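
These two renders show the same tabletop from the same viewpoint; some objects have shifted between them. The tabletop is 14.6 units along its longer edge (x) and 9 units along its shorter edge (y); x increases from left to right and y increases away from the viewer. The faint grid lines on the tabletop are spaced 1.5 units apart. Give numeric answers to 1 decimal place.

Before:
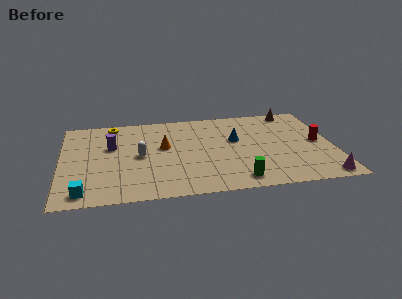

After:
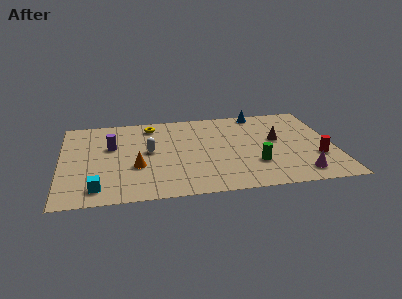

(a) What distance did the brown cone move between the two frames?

3.2

The brown cone was near (12.7, 8.1) before and (11.6, 5.1) after, so it travelled √(1.1² + 3.0²) ≈ 3.2 units.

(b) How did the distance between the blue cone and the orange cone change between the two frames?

+4.5

The distance was about 3.9 in the first image and 8.4 in the second, so they moved 4.5 units further apart.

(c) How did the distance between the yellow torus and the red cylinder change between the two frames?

-1.6

Before: roughly 11.5 units apart; after: 9.9. That's 1.6 units closer together.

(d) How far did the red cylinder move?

1.6

The red cylinder was near (13.8, 4.5) before and (13.6, 2.9) after, so it travelled √(0.2² + 1.6²) ≈ 1.6 units.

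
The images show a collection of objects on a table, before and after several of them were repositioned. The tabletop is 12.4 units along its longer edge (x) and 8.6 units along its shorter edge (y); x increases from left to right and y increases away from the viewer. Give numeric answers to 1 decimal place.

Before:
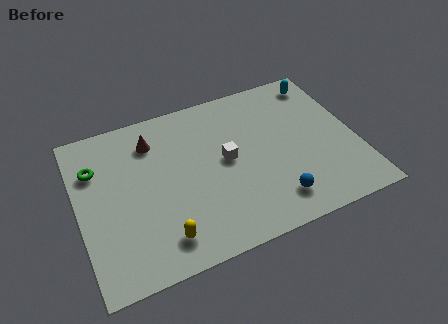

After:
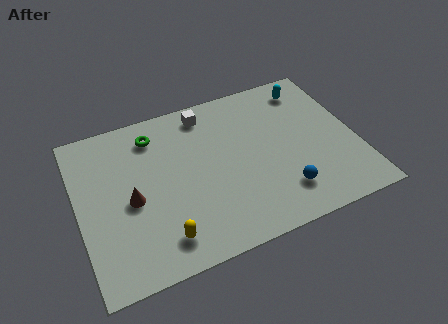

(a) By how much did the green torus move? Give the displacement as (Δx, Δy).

(2.7, 0.9)

From the two frames, the green torus sits at roughly (0.9, 6.1) before and (3.6, 7.0) after.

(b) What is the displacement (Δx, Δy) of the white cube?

(-0.6, 2.9)

The white cube started near (6.6, 4.5) and ended near (6.0, 7.4).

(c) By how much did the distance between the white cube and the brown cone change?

+1.3

The distance was about 3.8 in the first image and 5.1 in the second, so they moved 1.3 units further apart.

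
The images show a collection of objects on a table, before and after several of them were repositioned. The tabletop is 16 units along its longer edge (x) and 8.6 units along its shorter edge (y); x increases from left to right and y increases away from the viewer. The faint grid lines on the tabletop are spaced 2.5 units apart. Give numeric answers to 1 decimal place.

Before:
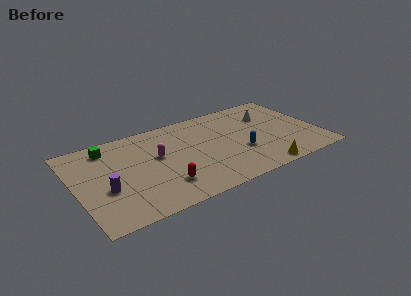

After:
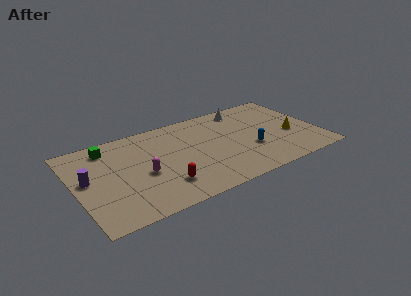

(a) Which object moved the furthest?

the yellow cone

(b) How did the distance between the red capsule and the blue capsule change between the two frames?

+0.7

Before: roughly 5.4 units apart; after: 6.1. That's 0.7 units further apart.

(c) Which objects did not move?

the red capsule and the green cube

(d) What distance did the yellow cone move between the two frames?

3.7

From (11.7, 0.8) to (14.2, 3.5), the yellow cone covered √(2.5² + 2.7²) ≈ 3.7 units.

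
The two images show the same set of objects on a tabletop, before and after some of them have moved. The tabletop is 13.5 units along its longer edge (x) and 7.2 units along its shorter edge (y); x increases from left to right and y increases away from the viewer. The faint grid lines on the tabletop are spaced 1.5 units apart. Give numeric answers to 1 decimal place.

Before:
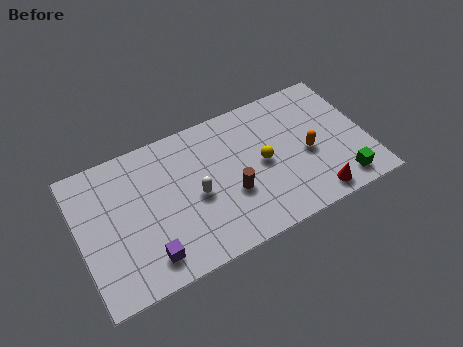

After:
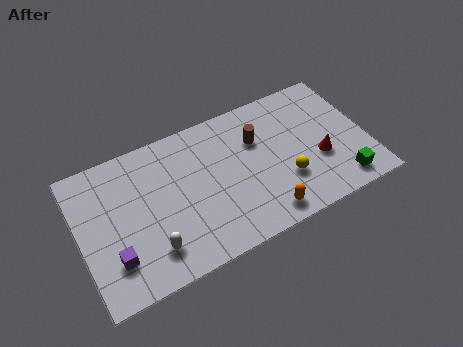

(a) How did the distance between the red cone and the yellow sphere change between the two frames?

-1.7

The distance was about 3.4 in the first image and 1.7 in the second, so they moved 1.7 units closer together.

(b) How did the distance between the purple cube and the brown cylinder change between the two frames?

+3.4

The distance was about 4.3 in the first image and 7.7 in the second, so they moved 3.4 units further apart.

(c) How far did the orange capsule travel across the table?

3.3

The orange capsule moved from about (10.7, 3.2) to (8.3, 1.0), a distance of √(2.4² + 2.2²) ≈ 3.3.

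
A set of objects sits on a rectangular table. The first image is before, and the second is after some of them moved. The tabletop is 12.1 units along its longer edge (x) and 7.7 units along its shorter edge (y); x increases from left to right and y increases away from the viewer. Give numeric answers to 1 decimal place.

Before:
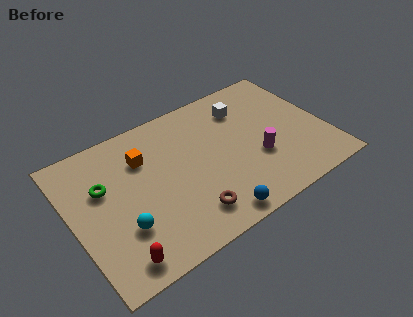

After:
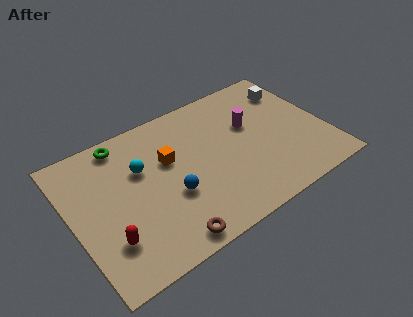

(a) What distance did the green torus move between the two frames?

2.2

The green torus moved from about (1.6, 4.9) to (2.8, 6.8), a distance of √(1.2² + 1.9²) ≈ 2.2.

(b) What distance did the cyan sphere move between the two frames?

2.9

From (2.1, 2.4) to (3.4, 5.0), the cyan sphere covered √(1.3² + 2.6²) ≈ 2.9 units.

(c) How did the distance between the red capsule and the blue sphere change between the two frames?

-1.3

The distance was about 4.5 in the first image and 3.2 in the second, so they moved 1.3 units closer together.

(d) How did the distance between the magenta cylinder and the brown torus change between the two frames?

+2.4

The distance was about 3.8 in the first image and 6.2 in the second, so they moved 2.4 units further apart.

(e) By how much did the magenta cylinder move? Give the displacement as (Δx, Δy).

(0.0, 2.0)

The magenta cylinder started near (8.7, 2.8) and ended near (8.7, 4.8).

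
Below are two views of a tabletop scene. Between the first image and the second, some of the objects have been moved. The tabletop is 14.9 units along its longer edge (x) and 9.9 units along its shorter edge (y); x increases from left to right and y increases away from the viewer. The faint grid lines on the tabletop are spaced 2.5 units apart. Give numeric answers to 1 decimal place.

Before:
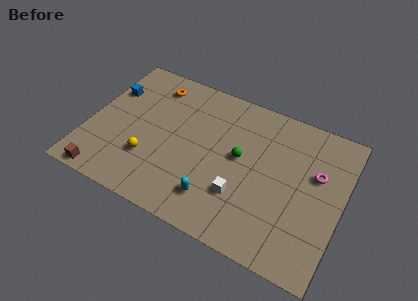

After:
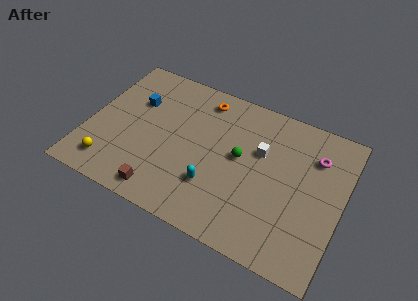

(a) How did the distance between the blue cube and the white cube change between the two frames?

-1.7

Before: roughly 9.2 units apart; after: 7.5. That's 1.7 units closer together.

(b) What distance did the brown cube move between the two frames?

3.4

From (1.5, 0.8) to (4.9, 1.2), the brown cube covered √(3.4² + 0.4²) ≈ 3.4 units.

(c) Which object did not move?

the green sphere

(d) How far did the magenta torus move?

1.1

The magenta torus moved from about (13.3, 6.2) to (13.1, 7.3), a distance of √(0.2² + 1.1²) ≈ 1.1.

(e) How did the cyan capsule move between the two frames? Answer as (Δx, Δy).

(-0.2, 0.8)

The cyan capsule started near (7.9, 2.1) and ended near (7.7, 2.9).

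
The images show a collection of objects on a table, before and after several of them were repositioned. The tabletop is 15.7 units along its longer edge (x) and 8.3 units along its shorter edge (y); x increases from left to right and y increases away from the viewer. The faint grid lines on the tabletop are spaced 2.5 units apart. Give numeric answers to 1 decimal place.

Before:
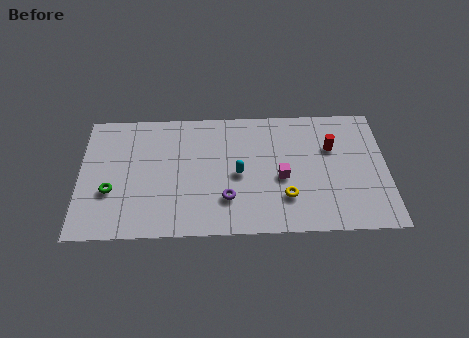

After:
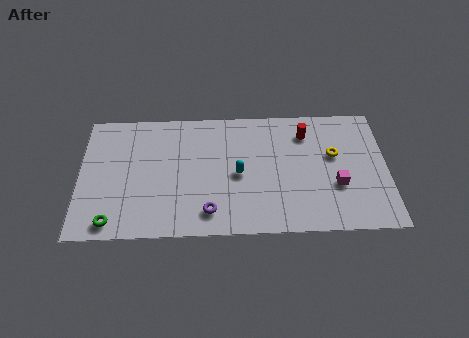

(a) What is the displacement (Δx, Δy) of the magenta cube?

(2.8, -0.6)

From the two frames, the magenta cube sits at roughly (10.3, 3.6) before and (13.1, 3.0) after.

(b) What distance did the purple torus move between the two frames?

1.2

The purple torus moved from about (7.5, 2.3) to (6.6, 1.5), a distance of √(0.9² + 0.8²) ≈ 1.2.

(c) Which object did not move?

the cyan capsule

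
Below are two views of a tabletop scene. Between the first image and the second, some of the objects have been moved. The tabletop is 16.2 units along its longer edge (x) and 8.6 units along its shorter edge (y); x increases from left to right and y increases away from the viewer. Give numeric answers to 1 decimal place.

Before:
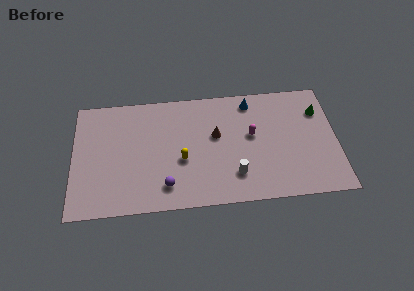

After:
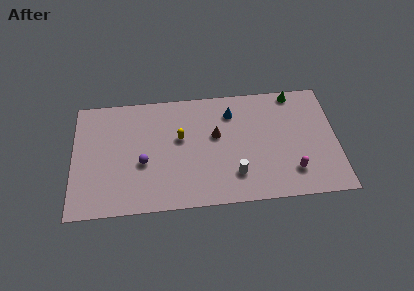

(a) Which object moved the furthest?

the magenta capsule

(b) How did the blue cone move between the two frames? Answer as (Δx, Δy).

(-1.2, -0.7)

From the two frames, the blue cone sits at roughly (11.0, 7.4) before and (9.8, 6.7) after.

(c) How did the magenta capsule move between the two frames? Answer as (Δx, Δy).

(2.4, -2.9)

From the two frames, the magenta capsule sits at roughly (11.0, 4.9) before and (13.4, 2.0) after.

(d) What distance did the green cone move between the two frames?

2.1

From (15.2, 6.3) to (13.7, 7.8), the green cone covered √(1.5² + 1.5²) ≈ 2.1 units.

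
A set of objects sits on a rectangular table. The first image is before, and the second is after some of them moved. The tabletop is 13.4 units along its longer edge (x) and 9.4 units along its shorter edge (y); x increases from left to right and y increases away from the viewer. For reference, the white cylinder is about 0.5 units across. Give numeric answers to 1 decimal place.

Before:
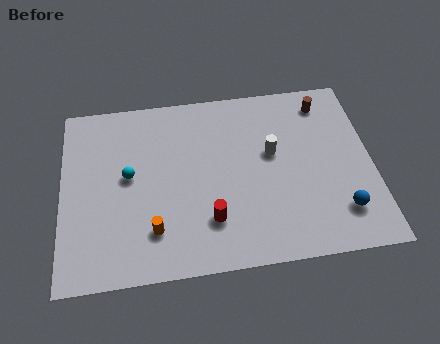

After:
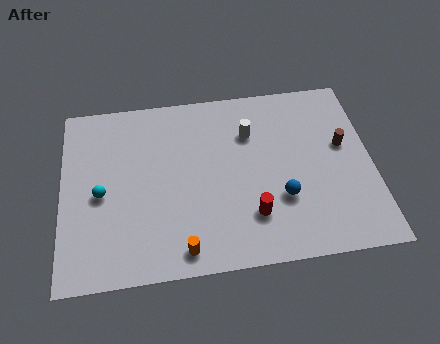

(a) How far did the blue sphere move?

2.7

From (11.9, 2.1) to (9.4, 3.1), the blue sphere covered √(2.5² + 1.0²) ≈ 2.7 units.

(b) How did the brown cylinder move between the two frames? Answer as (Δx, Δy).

(0.7, -2.4)

From the two frames, the brown cylinder sits at roughly (11.5, 7.9) before and (12.2, 5.5) after.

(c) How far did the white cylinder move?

1.5

From (9.1, 5.5) to (8.2, 6.7), the white cylinder covered √(0.9² + 1.2²) ≈ 1.5 units.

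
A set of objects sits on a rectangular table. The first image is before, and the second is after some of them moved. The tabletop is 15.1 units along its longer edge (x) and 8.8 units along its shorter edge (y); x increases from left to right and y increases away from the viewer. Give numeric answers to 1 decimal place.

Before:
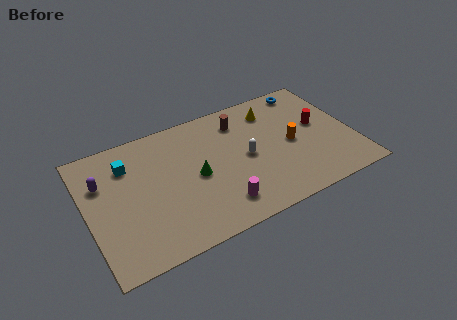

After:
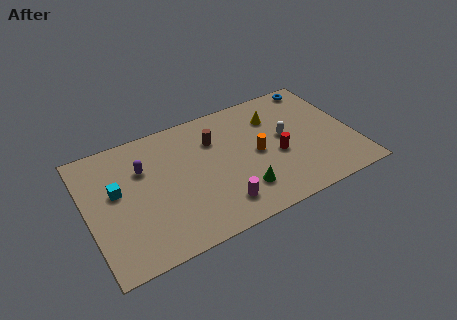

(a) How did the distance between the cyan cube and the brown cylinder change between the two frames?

-0.7

The distance was about 6.5 in the first image and 5.8 in the second, so they moved 0.7 units closer together.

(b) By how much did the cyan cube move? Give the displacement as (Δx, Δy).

(-0.8, -1.5)

From the two frames, the cyan cube sits at roughly (2.5, 6.6) before and (1.7, 5.1) after.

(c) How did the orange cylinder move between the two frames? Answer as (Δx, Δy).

(-2.0, 0.1)

The orange cylinder was at about (11.6, 4.2) and moved to about (9.6, 4.3).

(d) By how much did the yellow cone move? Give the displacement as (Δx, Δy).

(0.0, -0.5)

The yellow cone was at about (10.9, 7.0) and moved to about (10.9, 6.5).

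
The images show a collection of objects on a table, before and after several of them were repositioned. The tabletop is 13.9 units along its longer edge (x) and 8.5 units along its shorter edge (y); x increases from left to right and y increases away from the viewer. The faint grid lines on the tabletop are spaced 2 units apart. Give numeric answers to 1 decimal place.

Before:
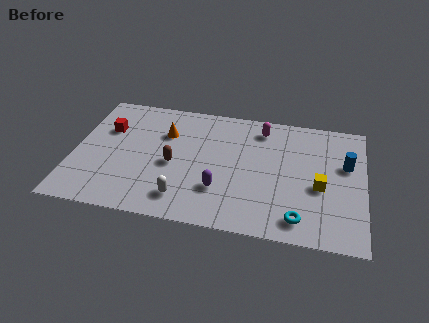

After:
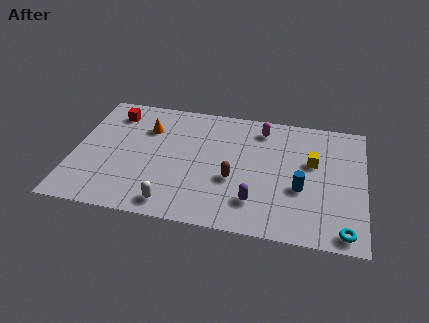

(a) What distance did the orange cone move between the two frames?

0.9

The orange cone moved from about (4.3, 5.9) to (3.4, 6.1), a distance of √(0.9² + 0.2²) ≈ 0.9.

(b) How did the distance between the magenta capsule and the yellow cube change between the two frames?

-1.4

They were about 4.5 units apart before and 3.1 after — 1.4 units closer together.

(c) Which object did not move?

the magenta capsule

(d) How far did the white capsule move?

0.7

From (5.4, 1.6) to (4.9, 1.1), the white capsule covered √(0.5² + 0.5²) ≈ 0.7 units.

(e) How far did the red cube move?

1.2

The red cube moved from about (1.5, 5.7) to (1.7, 6.9), a distance of √(0.2² + 1.2²) ≈ 1.2.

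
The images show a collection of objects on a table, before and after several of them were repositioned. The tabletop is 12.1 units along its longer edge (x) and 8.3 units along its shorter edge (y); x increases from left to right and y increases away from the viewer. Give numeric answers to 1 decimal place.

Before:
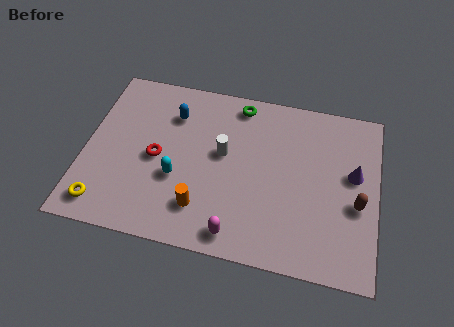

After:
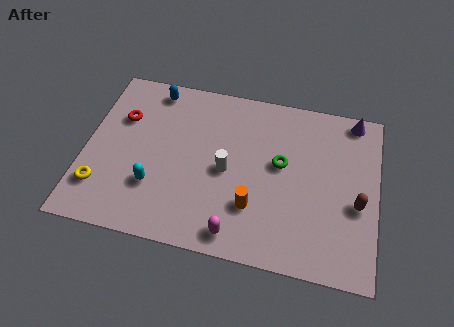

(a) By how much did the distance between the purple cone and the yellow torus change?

+0.9

Before: roughly 10.7 units apart; after: 11.6. That's 0.9 units further apart.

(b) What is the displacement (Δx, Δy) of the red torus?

(-1.6, 1.7)

The red torus was at about (3.0, 3.9) and moved to about (1.4, 5.6).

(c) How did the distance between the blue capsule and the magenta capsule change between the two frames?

+1.4

They were about 6.0 units apart before and 7.4 after — 1.4 units further apart.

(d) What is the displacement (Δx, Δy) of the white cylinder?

(0.2, -0.8)

The white cylinder started near (5.7, 4.7) and ended near (5.9, 3.9).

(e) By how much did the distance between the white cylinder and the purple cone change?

+0.8

Before: roughly 5.4 units apart; after: 6.2. That's 0.8 units further apart.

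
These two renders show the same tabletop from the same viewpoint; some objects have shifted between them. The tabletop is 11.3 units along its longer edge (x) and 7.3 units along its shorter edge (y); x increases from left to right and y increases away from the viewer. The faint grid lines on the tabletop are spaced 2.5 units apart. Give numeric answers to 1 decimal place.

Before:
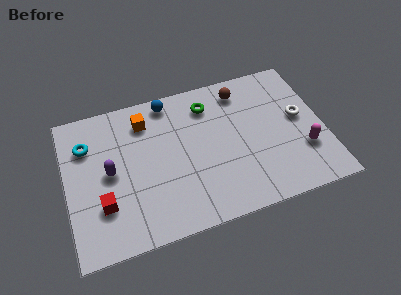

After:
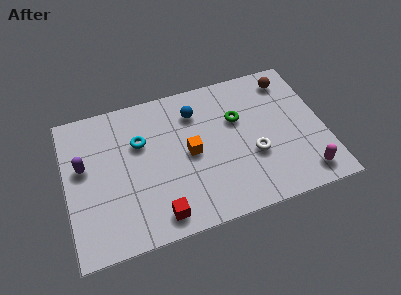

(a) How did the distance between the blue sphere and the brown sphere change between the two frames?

+1.0

The distance was about 3.2 in the first image and 4.2 in the second, so they moved 1.0 units further apart.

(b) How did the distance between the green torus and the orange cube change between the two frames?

-0.3

The distance was about 2.8 in the first image and 2.5 in the second, so they moved 0.3 units closer together.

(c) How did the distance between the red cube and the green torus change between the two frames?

-0.8

The distance was about 6.1 in the first image and 5.3 in the second, so they moved 0.8 units closer together.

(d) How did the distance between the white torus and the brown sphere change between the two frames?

+0.7

Before: roughly 3.2 units apart; after: 3.9. That's 0.7 units further apart.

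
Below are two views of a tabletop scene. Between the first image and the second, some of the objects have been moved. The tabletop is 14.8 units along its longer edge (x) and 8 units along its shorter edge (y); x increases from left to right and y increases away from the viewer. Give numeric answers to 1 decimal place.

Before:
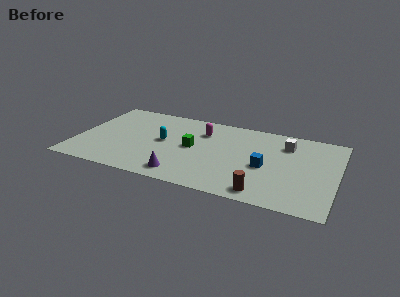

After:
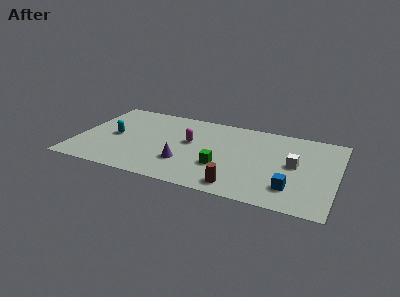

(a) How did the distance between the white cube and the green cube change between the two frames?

-1.3

They were about 5.6 units apart before and 4.3 after — 1.3 units closer together.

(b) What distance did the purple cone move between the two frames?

1.2

The purple cone was near (6.3, 1.2) before and (6.3, 2.4) after, so it travelled √(0.0² + 1.2²) ≈ 1.2 units.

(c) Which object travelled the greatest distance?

the cyan capsule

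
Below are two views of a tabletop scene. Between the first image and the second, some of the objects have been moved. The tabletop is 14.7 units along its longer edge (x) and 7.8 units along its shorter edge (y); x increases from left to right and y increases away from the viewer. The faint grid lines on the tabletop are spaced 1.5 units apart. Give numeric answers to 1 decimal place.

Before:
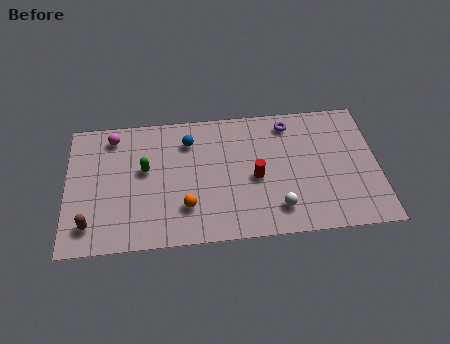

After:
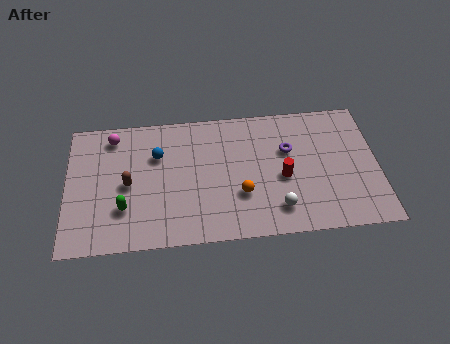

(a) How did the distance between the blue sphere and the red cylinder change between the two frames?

+2.2

Before: roughly 4.0 units apart; after: 6.2. That's 2.2 units further apart.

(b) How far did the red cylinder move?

1.3

From (8.9, 3.5) to (10.2, 3.4), the red cylinder covered √(1.3² + 0.1²) ≈ 1.3 units.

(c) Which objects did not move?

the magenta sphere and the white sphere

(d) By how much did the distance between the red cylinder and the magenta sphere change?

+1.2

Before: roughly 7.4 units apart; after: 8.6. That's 1.2 units further apart.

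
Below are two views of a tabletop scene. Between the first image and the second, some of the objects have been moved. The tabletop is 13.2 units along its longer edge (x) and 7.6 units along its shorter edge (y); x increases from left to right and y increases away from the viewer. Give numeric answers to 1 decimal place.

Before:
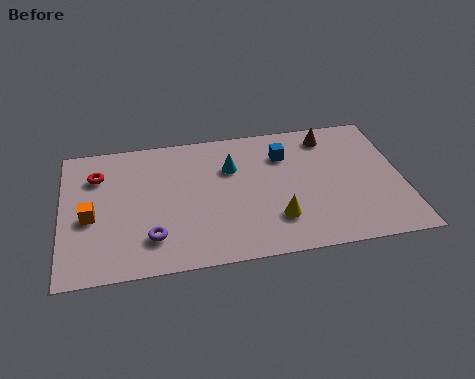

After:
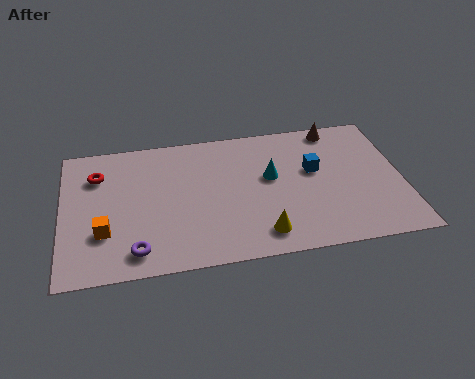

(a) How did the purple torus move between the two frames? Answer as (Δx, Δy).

(-0.6, -0.6)

From the two frames, the purple torus sits at roughly (3.4, 1.8) before and (2.8, 1.2) after.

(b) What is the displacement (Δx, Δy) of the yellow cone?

(-0.6, -0.7)

From the two frames, the yellow cone sits at roughly (8.2, 2.0) before and (7.6, 1.3) after.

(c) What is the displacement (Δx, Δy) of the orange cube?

(0.5, -0.9)

The orange cube was at about (1.1, 3.3) and moved to about (1.6, 2.4).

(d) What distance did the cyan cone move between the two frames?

1.7

From (6.6, 5.2) to (8.1, 4.4), the cyan cone covered √(1.5² + 0.8²) ≈ 1.7 units.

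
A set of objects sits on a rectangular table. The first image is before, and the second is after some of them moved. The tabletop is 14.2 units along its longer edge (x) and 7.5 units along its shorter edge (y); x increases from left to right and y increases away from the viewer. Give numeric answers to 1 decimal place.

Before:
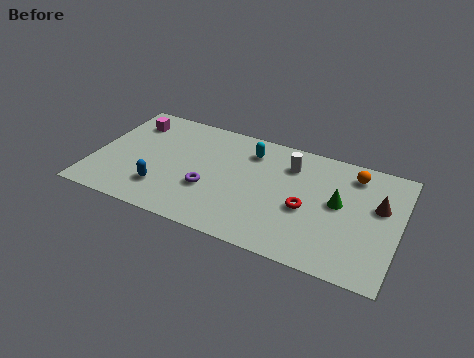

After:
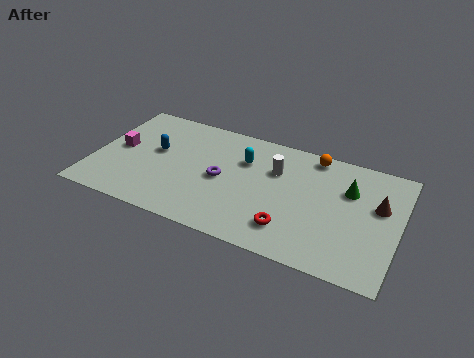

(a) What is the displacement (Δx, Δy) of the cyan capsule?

(-0.2, -0.7)

The cyan capsule started near (7.1, 5.9) and ended near (6.9, 5.2).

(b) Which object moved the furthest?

the blue capsule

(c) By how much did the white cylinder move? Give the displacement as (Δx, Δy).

(-0.6, -0.6)

The white cylinder was at about (9.0, 5.7) and moved to about (8.4, 5.1).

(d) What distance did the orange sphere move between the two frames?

2.0

The orange sphere moved from about (11.9, 6.2) to (10.0, 6.7), a distance of √(1.9² + 0.5²) ≈ 2.0.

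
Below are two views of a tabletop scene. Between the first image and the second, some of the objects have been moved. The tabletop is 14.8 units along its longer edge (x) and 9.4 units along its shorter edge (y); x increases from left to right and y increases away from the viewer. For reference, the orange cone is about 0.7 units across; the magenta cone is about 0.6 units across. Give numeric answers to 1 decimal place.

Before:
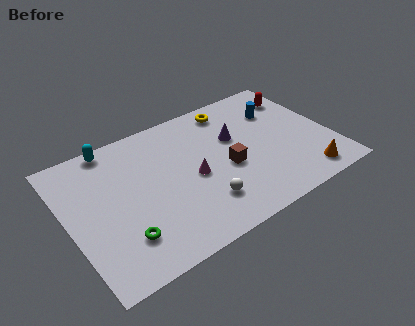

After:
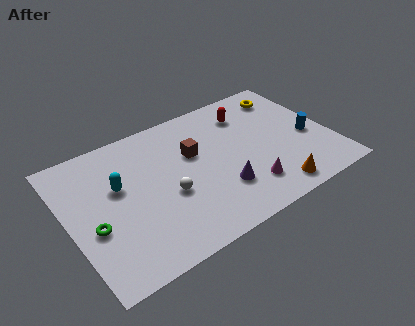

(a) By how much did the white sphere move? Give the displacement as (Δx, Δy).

(-1.7, 1.5)

The white sphere was at about (7.1, 2.3) and moved to about (5.4, 3.8).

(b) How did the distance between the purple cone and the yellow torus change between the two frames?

+4.7

Before: roughly 2.2 units apart; after: 6.9. That's 4.7 units further apart.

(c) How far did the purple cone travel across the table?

3.5

From (9.6, 5.9) to (8.2, 2.7), the purple cone covered √(1.4² + 3.2²) ≈ 3.5 units.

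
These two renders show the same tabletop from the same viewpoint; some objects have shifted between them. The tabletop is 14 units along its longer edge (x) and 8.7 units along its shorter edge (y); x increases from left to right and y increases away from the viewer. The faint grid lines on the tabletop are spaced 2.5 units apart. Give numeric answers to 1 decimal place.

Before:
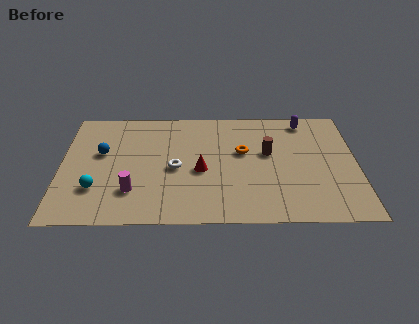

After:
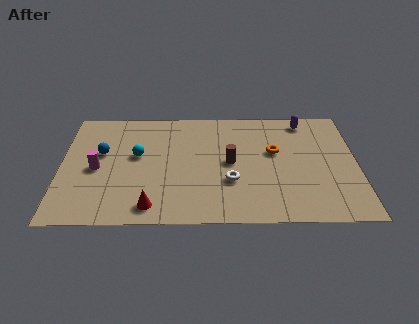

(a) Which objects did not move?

the blue sphere and the purple capsule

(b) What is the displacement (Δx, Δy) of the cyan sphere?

(1.9, 2.5)

The cyan sphere was at about (1.7, 2.5) and moved to about (3.6, 5.0).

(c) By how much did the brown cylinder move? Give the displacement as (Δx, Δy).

(-1.8, -0.7)

The brown cylinder started near (9.8, 5.1) and ended near (8.0, 4.4).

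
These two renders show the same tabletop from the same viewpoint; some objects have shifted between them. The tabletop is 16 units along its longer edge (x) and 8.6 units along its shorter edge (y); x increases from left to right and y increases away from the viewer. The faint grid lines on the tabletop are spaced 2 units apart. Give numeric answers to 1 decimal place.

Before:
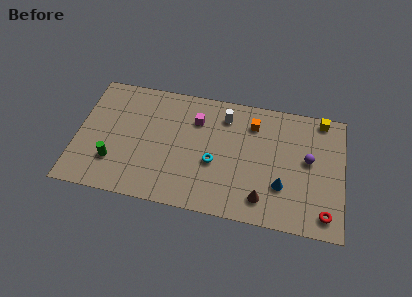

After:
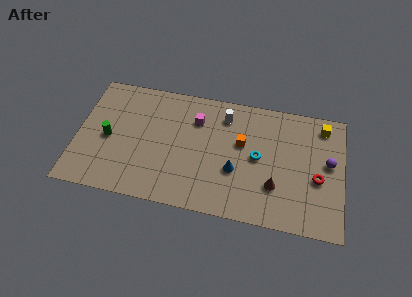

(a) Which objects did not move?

the white cylinder and the magenta cube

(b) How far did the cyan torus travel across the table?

2.8

The cyan torus moved from about (8.3, 3.5) to (10.9, 4.4), a distance of √(2.6² + 0.9²) ≈ 2.8.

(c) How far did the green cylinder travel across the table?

1.6

From (2.3, 2.4) to (1.9, 4.0), the green cylinder covered √(0.4² + 1.6²) ≈ 1.6 units.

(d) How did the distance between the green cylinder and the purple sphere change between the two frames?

+1.4

The distance was about 11.8 in the first image and 13.2 in the second, so they moved 1.4 units further apart.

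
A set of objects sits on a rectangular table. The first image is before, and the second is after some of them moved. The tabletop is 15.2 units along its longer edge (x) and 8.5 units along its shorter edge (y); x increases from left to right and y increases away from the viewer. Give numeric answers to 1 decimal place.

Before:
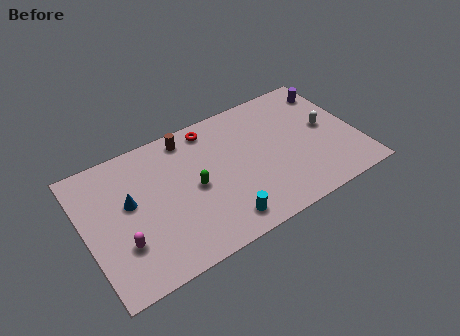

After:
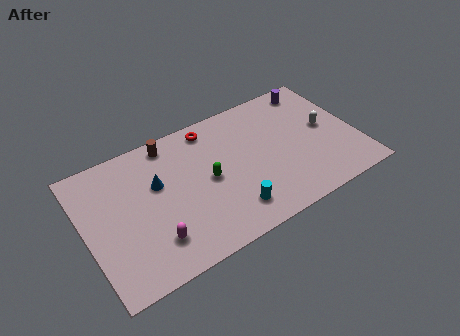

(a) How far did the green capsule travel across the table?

0.8

From (6.0, 4.1) to (6.8, 4.2), the green capsule covered √(0.8² + 0.1²) ≈ 0.8 units.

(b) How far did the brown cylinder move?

1.0

From (6.1, 7.4) to (5.1, 7.5), the brown cylinder covered √(1.0² + 0.1²) ≈ 1.0 units.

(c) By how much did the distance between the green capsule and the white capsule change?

-0.8

The distance was about 7.6 in the first image and 6.8 in the second, so they moved 0.8 units closer together.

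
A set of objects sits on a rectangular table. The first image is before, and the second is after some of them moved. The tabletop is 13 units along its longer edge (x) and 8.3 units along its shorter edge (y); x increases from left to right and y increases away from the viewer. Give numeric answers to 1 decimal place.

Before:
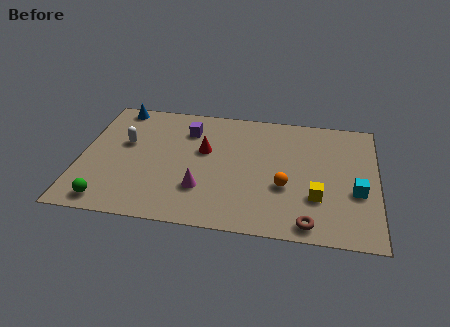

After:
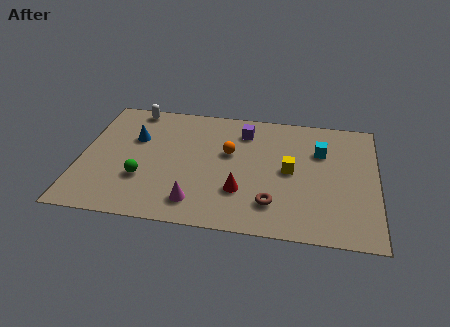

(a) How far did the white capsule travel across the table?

2.5

The white capsule moved from about (1.9, 5.0) to (2.1, 7.5), a distance of √(0.2² + 2.5²) ≈ 2.5.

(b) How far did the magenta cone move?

0.9

The magenta cone was near (5.4, 2.4) before and (5.2, 1.5) after, so it travelled √(0.2² + 0.9²) ≈ 0.9 units.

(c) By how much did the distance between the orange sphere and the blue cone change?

-4.6

They were about 8.8 units apart before and 4.2 after — 4.6 units closer together.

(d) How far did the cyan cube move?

3.0

The cyan cube was near (12.1, 3.2) before and (10.5, 5.7) after, so it travelled √(1.6² + 2.5²) ≈ 3.0 units.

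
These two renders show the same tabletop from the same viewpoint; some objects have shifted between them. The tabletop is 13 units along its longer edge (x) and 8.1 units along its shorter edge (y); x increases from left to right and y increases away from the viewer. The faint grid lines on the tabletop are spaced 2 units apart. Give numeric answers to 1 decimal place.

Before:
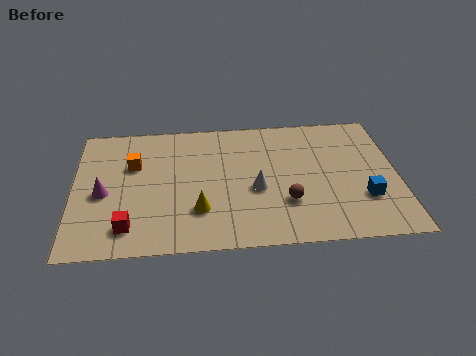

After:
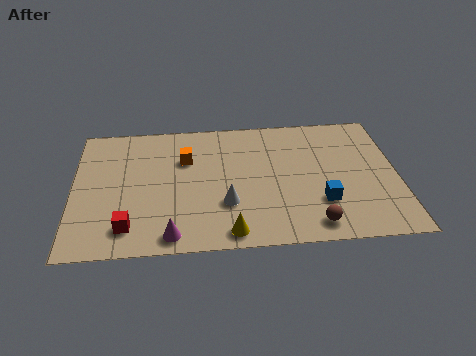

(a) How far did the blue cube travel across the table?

1.7

From (11.6, 2.5) to (9.9, 2.4), the blue cube covered √(1.7² + 0.1²) ≈ 1.7 units.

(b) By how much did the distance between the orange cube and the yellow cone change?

+0.9

Before: roughly 4.0 units apart; after: 4.9. That's 0.9 units further apart.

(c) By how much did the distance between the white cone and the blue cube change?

-0.6

The distance was about 4.4 in the first image and 3.8 in the second, so they moved 0.6 units closer together.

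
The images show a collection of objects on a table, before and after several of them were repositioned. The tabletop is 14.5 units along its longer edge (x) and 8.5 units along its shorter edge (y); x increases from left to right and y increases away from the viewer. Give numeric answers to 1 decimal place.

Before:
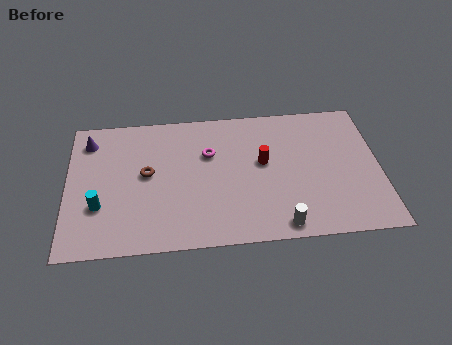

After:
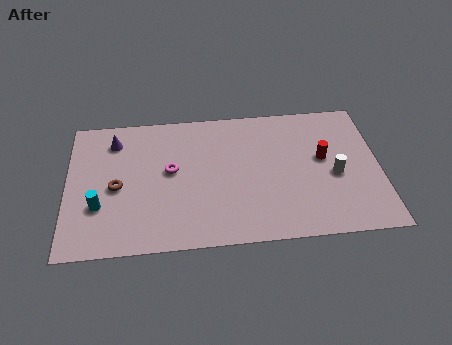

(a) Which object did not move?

the cyan cylinder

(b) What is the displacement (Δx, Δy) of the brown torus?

(-1.4, -0.7)

The brown torus was at about (3.7, 4.6) and moved to about (2.3, 3.9).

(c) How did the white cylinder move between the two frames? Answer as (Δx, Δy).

(2.6, 2.8)

From the two frames, the white cylinder sits at roughly (9.8, 0.9) before and (12.4, 3.7) after.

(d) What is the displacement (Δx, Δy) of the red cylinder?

(2.8, 0.0)

From the two frames, the red cylinder sits at roughly (9.1, 4.8) before and (11.9, 4.8) after.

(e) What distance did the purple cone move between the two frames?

1.2

The purple cone moved from about (1.0, 6.9) to (2.2, 6.8), a distance of √(1.2² + 0.1²) ≈ 1.2.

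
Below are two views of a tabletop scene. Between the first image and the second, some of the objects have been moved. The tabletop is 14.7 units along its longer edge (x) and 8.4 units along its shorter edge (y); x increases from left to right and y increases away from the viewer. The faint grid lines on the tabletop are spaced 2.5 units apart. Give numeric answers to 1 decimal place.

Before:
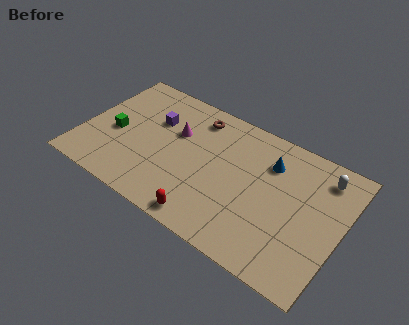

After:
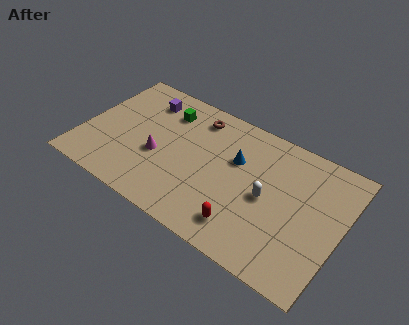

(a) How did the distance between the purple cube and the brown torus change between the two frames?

+0.4

They were about 2.6 units apart before and 3.0 after — 0.4 units further apart.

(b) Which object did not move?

the brown torus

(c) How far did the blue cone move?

2.0

The blue cone moved from about (10.4, 6.2) to (8.6, 5.4), a distance of √(1.8² + 0.8²) ≈ 2.0.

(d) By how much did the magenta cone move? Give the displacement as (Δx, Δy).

(-0.7, -2.0)

The magenta cone started near (5.1, 5.4) and ended near (4.4, 3.4).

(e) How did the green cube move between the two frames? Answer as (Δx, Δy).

(2.5, 2.8)

The green cube was at about (1.8, 3.7) and moved to about (4.3, 6.5).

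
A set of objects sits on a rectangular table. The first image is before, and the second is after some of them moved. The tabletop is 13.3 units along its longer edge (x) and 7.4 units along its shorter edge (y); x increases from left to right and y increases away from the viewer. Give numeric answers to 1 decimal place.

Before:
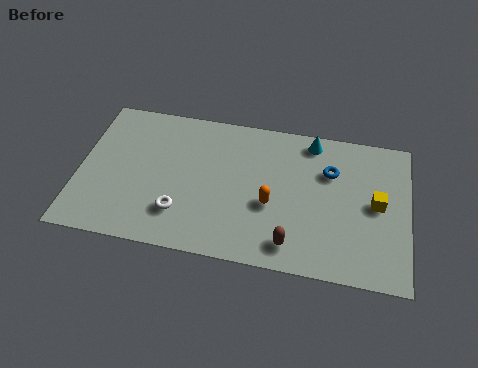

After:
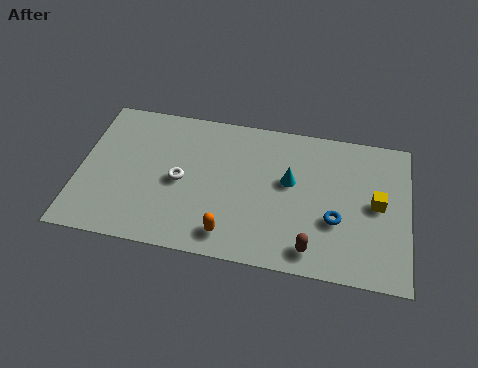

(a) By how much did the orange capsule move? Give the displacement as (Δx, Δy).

(-1.6, -1.8)

The orange capsule started near (7.8, 3.0) and ended near (6.2, 1.2).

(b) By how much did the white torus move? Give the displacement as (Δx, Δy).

(-0.1, 1.6)

From the two frames, the white torus sits at roughly (4.2, 1.9) before and (4.1, 3.5) after.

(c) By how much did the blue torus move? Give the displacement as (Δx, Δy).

(0.3, -2.4)

From the two frames, the blue torus sits at roughly (10.1, 5.1) before and (10.4, 2.7) after.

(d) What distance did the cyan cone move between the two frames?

2.3

The cyan cone was near (9.3, 6.5) before and (8.5, 4.3) after, so it travelled √(0.8² + 2.2²) ≈ 2.3 units.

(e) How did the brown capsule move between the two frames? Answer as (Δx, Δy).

(0.8, -0.1)

The brown capsule started near (8.7, 1.2) and ended near (9.5, 1.1).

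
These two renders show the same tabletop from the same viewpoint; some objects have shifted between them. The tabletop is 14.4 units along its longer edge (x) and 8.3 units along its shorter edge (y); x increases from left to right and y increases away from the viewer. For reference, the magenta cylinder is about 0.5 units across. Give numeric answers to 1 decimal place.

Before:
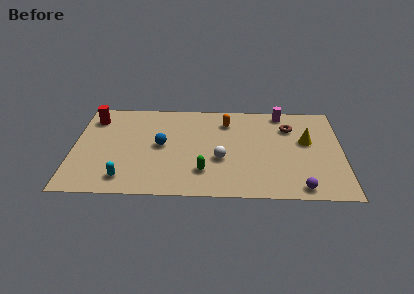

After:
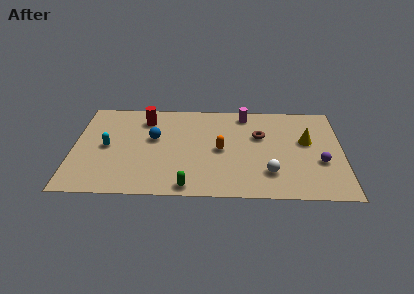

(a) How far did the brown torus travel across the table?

1.8

The brown torus was near (11.6, 6.1) before and (10.0, 5.3) after, so it travelled √(1.6² + 0.8²) ≈ 1.8 units.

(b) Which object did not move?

the yellow cone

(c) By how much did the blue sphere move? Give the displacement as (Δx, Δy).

(-0.4, 0.6)

The blue sphere started near (4.7, 4.3) and ended near (4.3, 4.9).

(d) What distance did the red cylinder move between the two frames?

2.8

From (1.0, 6.6) to (3.8, 6.6), the red cylinder covered √(2.8² + 0.0²) ≈ 2.8 units.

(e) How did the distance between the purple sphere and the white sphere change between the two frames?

-1.9

They were about 4.8 units apart before and 2.9 after — 1.9 units closer together.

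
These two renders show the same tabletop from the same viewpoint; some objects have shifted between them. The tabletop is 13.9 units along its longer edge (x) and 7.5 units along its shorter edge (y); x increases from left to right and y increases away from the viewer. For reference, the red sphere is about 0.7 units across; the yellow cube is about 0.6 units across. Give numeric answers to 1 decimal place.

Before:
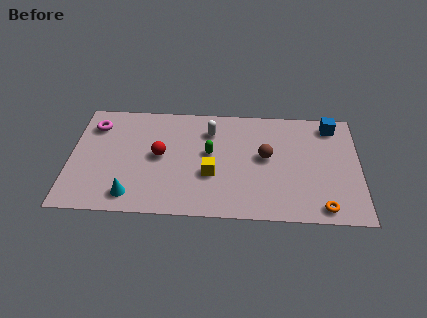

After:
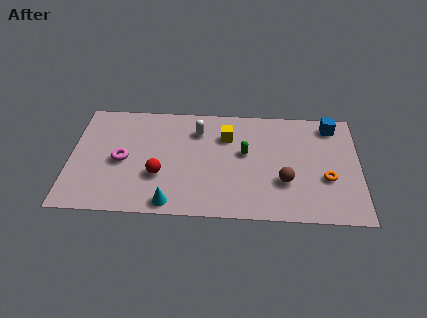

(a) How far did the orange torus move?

1.9

The orange torus was near (12.1, 0.9) before and (12.3, 2.8) after, so it travelled √(0.2² + 1.9²) ≈ 1.9 units.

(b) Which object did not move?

the blue cube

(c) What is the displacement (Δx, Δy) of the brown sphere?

(0.9, -1.6)

From the two frames, the brown sphere sits at roughly (9.4, 4.1) before and (10.3, 2.5) after.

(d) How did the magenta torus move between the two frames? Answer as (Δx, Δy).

(1.4, -2.3)

The magenta torus started near (1.1, 5.8) and ended near (2.5, 3.5).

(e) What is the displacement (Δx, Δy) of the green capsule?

(1.7, 0.1)

From the two frames, the green capsule sits at roughly (6.7, 4.2) before and (8.4, 4.3) after.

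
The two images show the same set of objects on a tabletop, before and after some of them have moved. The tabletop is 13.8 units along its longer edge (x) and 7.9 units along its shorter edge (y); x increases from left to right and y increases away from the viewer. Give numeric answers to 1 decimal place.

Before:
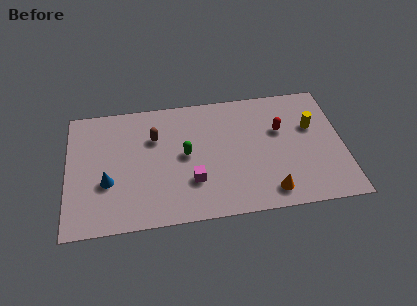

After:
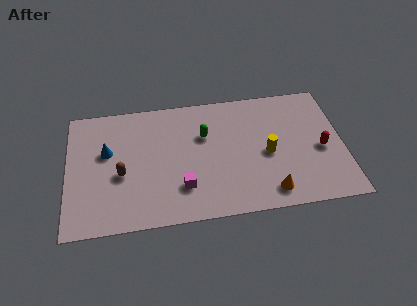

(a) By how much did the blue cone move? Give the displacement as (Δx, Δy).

(0.0, 1.9)

The blue cone started near (2.0, 2.9) and ended near (2.0, 4.8).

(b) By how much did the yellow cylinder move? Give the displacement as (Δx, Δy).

(-2.3, -1.4)

The yellow cylinder started near (12.3, 5.0) and ended near (10.0, 3.6).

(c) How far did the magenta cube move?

0.6

From (6.2, 2.4) to (5.7, 2.1), the magenta cube covered √(0.5² + 0.3²) ≈ 0.6 units.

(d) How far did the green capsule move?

1.5

The green capsule was near (5.9, 4.1) before and (6.9, 5.2) after, so it travelled √(1.0² + 1.1²) ≈ 1.5 units.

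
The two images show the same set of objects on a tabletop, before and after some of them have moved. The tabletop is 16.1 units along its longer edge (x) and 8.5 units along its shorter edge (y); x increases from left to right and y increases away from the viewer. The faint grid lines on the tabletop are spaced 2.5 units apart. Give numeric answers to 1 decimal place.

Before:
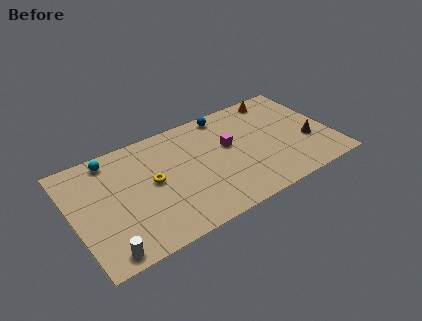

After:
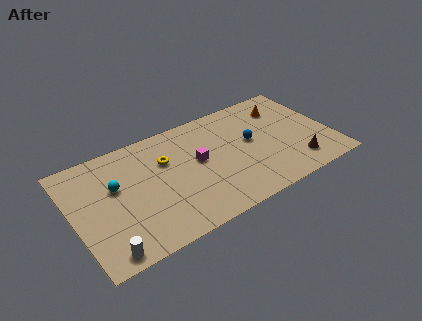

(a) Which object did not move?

the white cylinder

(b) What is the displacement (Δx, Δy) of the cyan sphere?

(0.0, -2.2)

From the two frames, the cyan sphere sits at roughly (2.7, 7.4) before and (2.7, 5.2) after.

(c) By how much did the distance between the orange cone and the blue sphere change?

-0.4

Before: roughly 3.4 units apart; after: 3.0. That's 0.4 units closer together.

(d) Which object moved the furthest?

the blue sphere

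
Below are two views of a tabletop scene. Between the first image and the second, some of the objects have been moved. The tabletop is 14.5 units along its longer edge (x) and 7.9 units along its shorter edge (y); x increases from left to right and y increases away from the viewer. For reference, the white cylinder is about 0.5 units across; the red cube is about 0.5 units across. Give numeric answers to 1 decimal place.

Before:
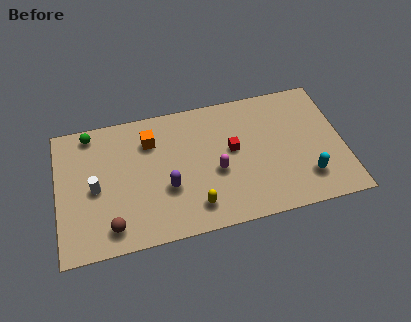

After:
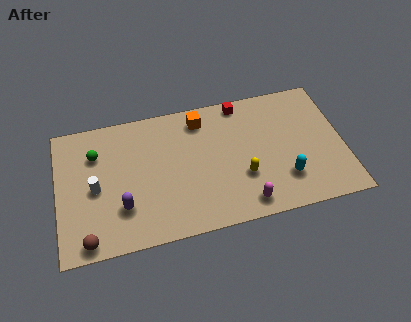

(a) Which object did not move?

the white cylinder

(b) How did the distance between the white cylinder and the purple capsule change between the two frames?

-1.8

Before: roughly 3.7 units apart; after: 1.9. That's 1.8 units closer together.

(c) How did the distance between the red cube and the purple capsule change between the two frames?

+4.2

The distance was about 3.7 in the first image and 7.9 in the second, so they moved 4.2 units further apart.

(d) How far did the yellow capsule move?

2.8

The yellow capsule was near (6.8, 1.5) before and (9.3, 2.7) after, so it travelled √(2.5² + 1.2²) ≈ 2.8 units.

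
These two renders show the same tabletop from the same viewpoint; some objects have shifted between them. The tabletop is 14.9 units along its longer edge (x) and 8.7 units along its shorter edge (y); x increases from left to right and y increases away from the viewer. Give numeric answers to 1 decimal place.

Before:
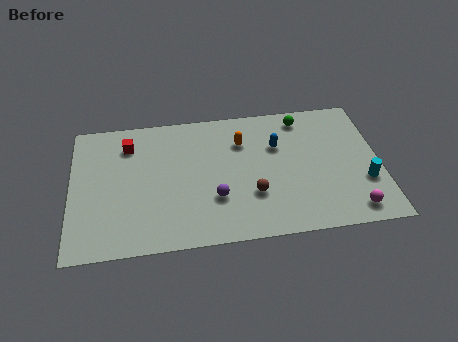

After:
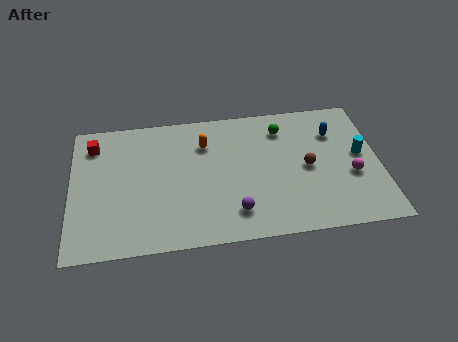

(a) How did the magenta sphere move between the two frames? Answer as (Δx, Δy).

(0.1, 2.2)

The magenta sphere started near (13.4, 1.2) and ended near (13.5, 3.4).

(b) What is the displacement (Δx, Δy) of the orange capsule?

(-1.8, 0.1)

The orange capsule was at about (8.3, 6.3) and moved to about (6.5, 6.4).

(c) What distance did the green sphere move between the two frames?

1.2

The green sphere moved from about (11.3, 7.5) to (10.3, 6.9), a distance of √(1.0² + 0.6²) ≈ 1.2.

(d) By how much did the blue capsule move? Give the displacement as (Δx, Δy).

(2.8, 0.5)

From the two frames, the blue capsule sits at roughly (10.0, 5.8) before and (12.8, 6.3) after.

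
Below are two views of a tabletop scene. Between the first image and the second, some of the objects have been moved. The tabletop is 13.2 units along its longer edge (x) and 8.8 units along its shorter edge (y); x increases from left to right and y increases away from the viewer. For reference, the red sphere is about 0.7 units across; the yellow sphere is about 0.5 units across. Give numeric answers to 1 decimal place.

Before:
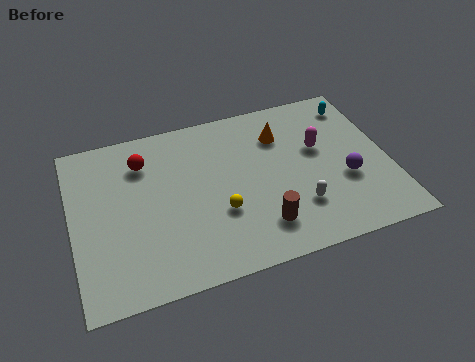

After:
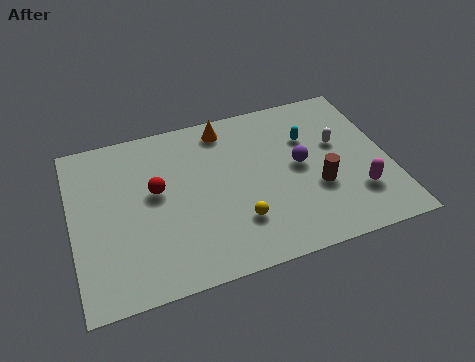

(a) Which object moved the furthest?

the white capsule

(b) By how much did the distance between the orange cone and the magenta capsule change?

+5.4

Before: roughly 1.9 units apart; after: 7.3. That's 5.4 units further apart.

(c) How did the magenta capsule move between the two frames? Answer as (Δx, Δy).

(1.3, -2.9)

The magenta capsule started near (10.4, 5.3) and ended near (11.7, 2.4).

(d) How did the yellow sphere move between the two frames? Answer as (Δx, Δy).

(0.7, -0.7)

The yellow sphere was at about (6.0, 3.1) and moved to about (6.7, 2.4).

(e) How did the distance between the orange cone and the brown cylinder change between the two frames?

+0.8

The distance was about 4.8 in the first image and 5.6 in the second, so they moved 0.8 units further apart.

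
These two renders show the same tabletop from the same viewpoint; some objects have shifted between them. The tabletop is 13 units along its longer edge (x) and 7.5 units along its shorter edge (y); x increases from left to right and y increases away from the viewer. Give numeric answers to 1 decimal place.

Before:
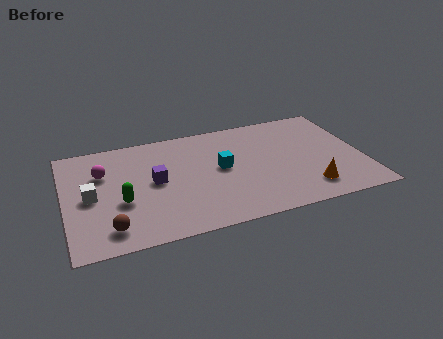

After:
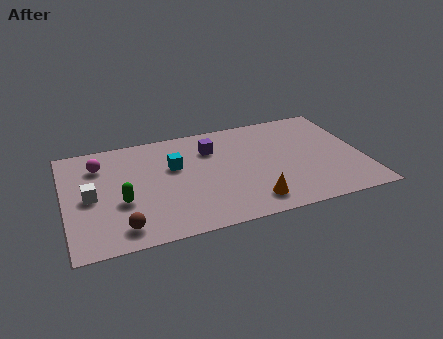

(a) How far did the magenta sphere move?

0.6

From (1.7, 5.1) to (1.6, 5.7), the magenta sphere covered √(0.1² + 0.6²) ≈ 0.6 units.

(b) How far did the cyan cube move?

2.1

The cyan cube moved from about (6.8, 4.0) to (4.8, 4.7), a distance of √(2.0² + 0.7²) ≈ 2.1.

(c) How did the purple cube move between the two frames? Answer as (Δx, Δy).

(2.6, 1.6)

The purple cube was at about (3.9, 3.9) and moved to about (6.5, 5.5).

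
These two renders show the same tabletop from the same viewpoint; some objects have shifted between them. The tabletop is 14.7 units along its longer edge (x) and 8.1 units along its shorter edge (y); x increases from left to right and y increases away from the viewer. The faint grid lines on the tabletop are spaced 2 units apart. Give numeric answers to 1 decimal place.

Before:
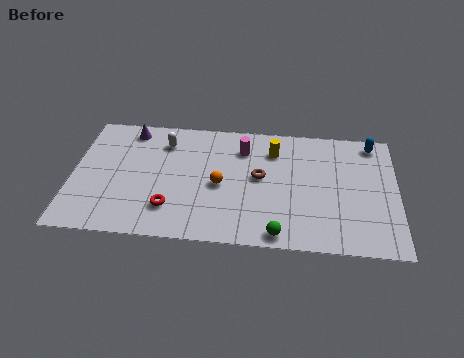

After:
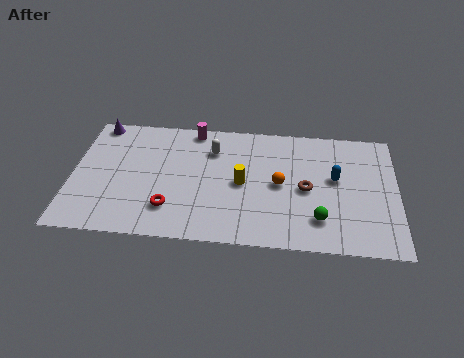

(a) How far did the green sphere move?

2.1

The green sphere was near (9.4, 0.8) before and (11.2, 1.9) after, so it travelled √(1.8² + 1.1²) ≈ 2.1 units.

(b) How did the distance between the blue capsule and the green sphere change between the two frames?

-4.8

They were about 7.6 units apart before and 2.8 after — 4.8 units closer together.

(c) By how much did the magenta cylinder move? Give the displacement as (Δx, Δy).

(-2.3, 1.1)

The magenta cylinder started near (7.7, 6.2) and ended near (5.4, 7.3).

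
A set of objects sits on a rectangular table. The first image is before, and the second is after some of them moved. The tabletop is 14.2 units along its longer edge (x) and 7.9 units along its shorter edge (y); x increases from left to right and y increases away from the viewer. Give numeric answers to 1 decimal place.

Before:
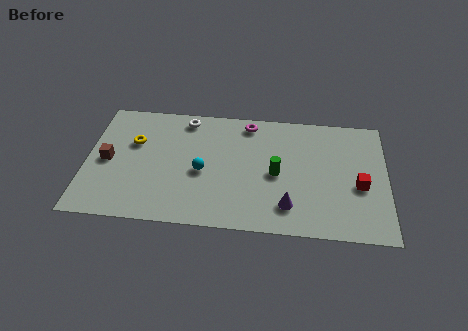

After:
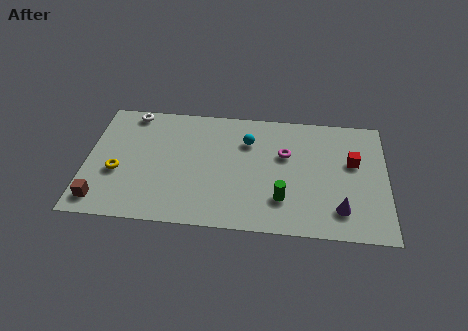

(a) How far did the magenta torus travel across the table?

2.6

The magenta torus was near (7.6, 6.9) before and (9.4, 5.0) after, so it travelled √(1.8² + 1.9²) ≈ 2.6 units.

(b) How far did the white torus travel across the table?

2.6

The white torus was near (4.6, 6.9) before and (2.0, 7.1) after, so it travelled √(2.6² + 0.2²) ≈ 2.6 units.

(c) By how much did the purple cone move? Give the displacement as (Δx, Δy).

(2.4, 0.0)

From the two frames, the purple cone sits at roughly (9.6, 1.7) before and (12.0, 1.7) after.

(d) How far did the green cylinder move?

1.6

The green cylinder was near (9.0, 3.7) before and (9.3, 2.1) after, so it travelled √(0.3² + 1.6²) ≈ 1.6 units.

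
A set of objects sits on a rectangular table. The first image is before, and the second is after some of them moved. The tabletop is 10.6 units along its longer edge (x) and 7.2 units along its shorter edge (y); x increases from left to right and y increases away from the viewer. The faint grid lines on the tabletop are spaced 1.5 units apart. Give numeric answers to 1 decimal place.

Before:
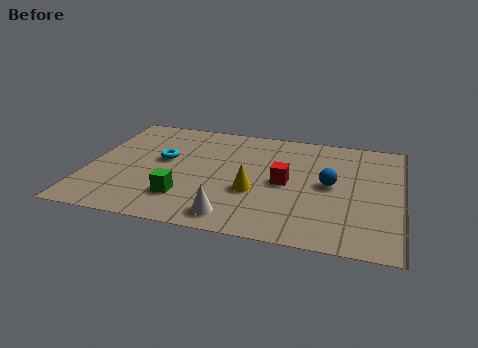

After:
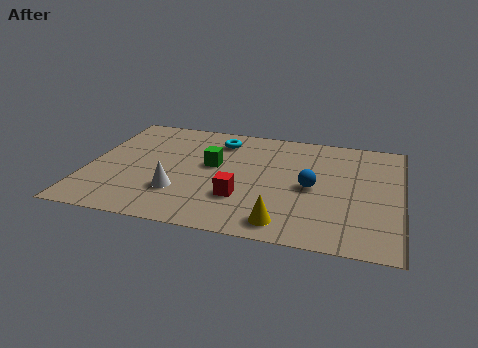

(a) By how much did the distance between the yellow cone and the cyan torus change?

+1.9

The distance was about 3.5 in the first image and 5.4 in the second, so they moved 1.9 units further apart.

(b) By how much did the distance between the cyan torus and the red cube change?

-0.5

The distance was about 4.2 in the first image and 3.7 in the second, so they moved 0.5 units closer together.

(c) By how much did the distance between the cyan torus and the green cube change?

-0.8

Before: roughly 2.5 units apart; after: 1.7. That's 0.8 units closer together.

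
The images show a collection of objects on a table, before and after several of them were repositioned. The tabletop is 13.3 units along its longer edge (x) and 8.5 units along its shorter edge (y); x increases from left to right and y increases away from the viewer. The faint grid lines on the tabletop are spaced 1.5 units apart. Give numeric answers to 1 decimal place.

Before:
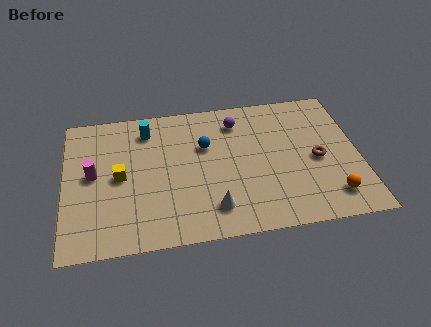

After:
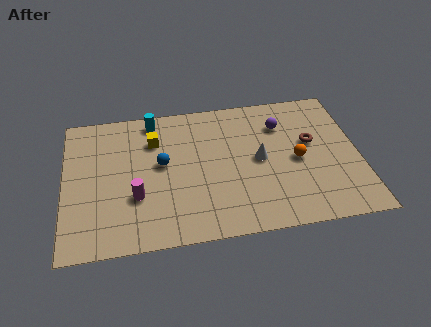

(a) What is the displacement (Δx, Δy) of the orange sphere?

(-1.4, 2.4)

The orange sphere started near (11.9, 1.6) and ended near (10.5, 4.0).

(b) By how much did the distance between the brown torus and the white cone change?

-2.8

Before: roughly 5.3 units apart; after: 2.5. That's 2.8 units closer together.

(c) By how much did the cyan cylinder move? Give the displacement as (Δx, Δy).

(0.3, 0.6)

The cyan cylinder started near (3.8, 6.9) and ended near (4.1, 7.5).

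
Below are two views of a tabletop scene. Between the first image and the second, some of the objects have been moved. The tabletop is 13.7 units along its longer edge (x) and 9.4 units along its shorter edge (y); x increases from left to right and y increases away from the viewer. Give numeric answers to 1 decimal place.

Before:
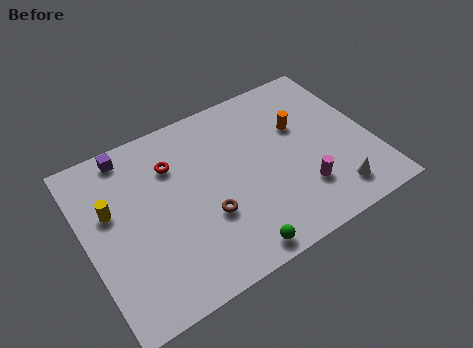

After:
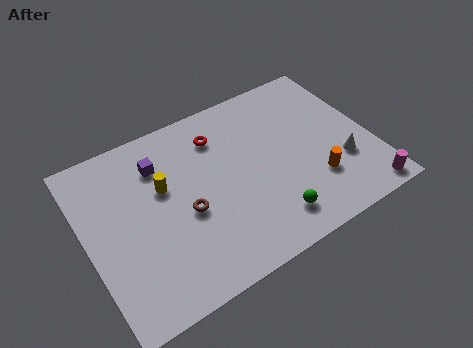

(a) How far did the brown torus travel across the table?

1.1

The brown torus was near (5.5, 3.3) before and (4.6, 4.0) after, so it travelled √(0.9² + 0.7²) ≈ 1.1 units.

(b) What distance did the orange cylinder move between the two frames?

3.3

The orange cylinder was near (10.5, 6.0) before and (10.7, 2.7) after, so it travelled √(0.2² + 3.3²) ≈ 3.3 units.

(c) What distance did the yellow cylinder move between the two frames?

2.5

The yellow cylinder moved from about (1.3, 5.8) to (3.8, 5.8), a distance of √(2.5² + 0.0²) ≈ 2.5.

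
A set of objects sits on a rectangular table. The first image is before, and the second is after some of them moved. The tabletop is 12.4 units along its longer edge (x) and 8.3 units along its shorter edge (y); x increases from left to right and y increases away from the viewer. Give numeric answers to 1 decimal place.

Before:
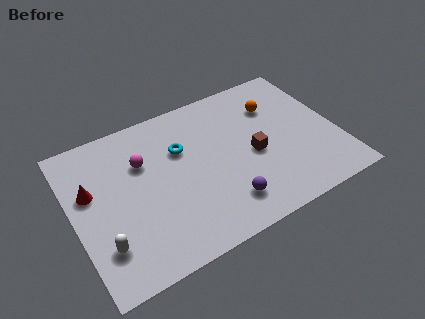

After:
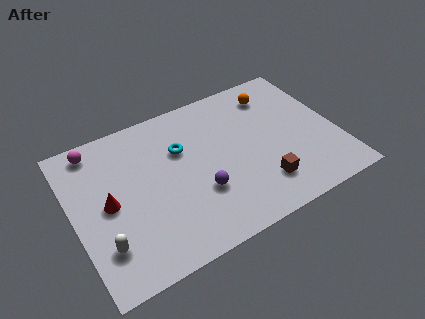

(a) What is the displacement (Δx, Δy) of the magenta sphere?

(-2.0, 1.7)

The magenta sphere was at about (3.4, 5.6) and moved to about (1.4, 7.3).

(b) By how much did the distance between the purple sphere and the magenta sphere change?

+1.1

Before: roughly 5.1 units apart; after: 6.2. That's 1.1 units further apart.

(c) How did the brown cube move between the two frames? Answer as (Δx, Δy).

(0.1, -1.8)

From the two frames, the brown cube sits at roughly (8.4, 3.7) before and (8.5, 1.9) after.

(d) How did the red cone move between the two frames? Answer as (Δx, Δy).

(0.7, -1.0)

From the two frames, the red cone sits at roughly (0.9, 5.1) before and (1.6, 4.1) after.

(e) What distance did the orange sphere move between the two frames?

0.7

The orange sphere was near (9.8, 6.0) before and (9.9, 6.7) after, so it travelled √(0.1² + 0.7²) ≈ 0.7 units.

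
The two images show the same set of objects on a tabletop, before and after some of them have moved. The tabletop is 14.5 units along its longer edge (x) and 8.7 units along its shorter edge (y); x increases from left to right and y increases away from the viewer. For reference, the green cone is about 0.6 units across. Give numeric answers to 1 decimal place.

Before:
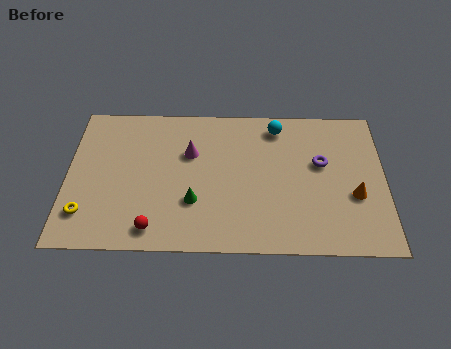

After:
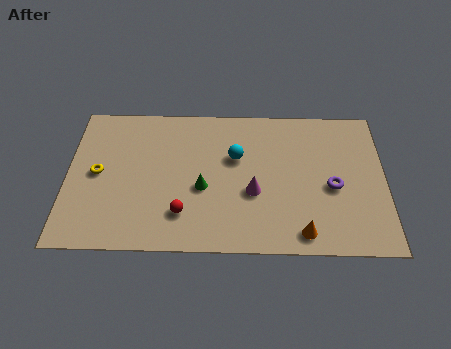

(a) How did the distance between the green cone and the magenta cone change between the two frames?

-0.6

They were about 2.9 units apart before and 2.3 after — 0.6 units closer together.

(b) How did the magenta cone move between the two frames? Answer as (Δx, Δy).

(2.9, -2.3)

From the two frames, the magenta cone sits at roughly (5.6, 5.7) before and (8.5, 3.4) after.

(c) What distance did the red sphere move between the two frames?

1.6

The red sphere moved from about (4.0, 1.2) to (5.3, 2.1), a distance of √(1.3² + 0.9²) ≈ 1.6.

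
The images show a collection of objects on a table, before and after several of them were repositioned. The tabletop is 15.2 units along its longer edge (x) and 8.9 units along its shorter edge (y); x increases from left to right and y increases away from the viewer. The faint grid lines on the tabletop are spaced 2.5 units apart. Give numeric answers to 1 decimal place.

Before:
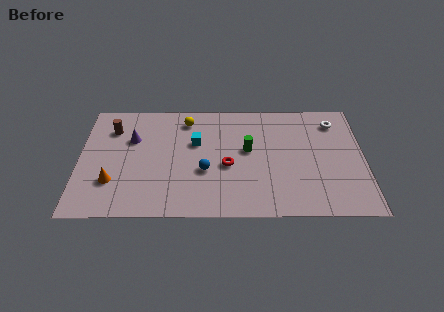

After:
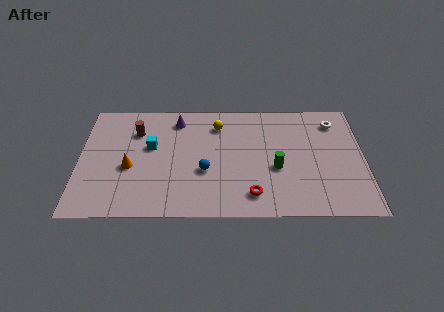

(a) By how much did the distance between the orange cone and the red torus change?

+0.6

The distance was about 6.2 in the first image and 6.8 in the second, so they moved 0.6 units further apart.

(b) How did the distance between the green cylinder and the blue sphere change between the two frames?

+1.0

The distance was about 2.8 in the first image and 3.8 in the second, so they moved 1.0 units further apart.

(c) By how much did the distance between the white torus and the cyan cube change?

+2.4

Before: roughly 7.7 units apart; after: 10.1. That's 2.4 units further apart.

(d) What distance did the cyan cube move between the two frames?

2.4

From (6.2, 5.6) to (3.8, 5.3), the cyan cube covered √(2.4² + 0.3²) ≈ 2.4 units.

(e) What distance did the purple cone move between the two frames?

2.8

From (2.8, 5.9) to (5.2, 7.4), the purple cone covered √(2.4² + 1.5²) ≈ 2.8 units.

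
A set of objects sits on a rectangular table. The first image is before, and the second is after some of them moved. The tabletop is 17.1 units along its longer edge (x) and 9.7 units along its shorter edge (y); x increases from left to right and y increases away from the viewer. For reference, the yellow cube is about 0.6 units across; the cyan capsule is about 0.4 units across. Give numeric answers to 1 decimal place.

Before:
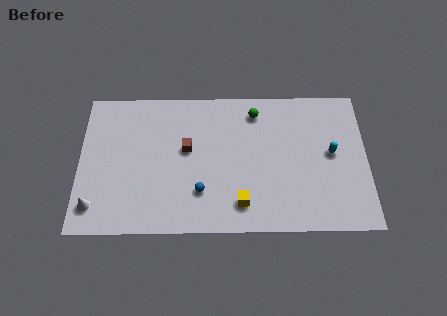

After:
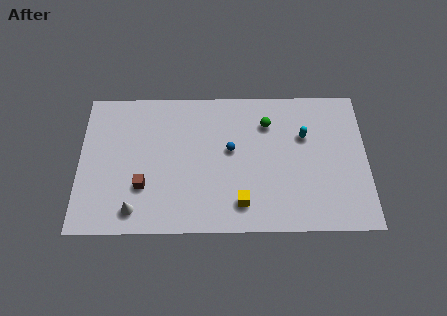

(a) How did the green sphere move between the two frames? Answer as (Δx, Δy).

(0.7, -0.8)

The green sphere was at about (10.5, 8.1) and moved to about (11.2, 7.3).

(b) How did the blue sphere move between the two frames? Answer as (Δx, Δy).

(1.8, 2.8)

The blue sphere started near (7.2, 2.7) and ended near (9.0, 5.5).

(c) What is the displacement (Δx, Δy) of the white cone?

(2.4, -0.3)

From the two frames, the white cone sits at roughly (0.9, 1.8) before and (3.3, 1.5) after.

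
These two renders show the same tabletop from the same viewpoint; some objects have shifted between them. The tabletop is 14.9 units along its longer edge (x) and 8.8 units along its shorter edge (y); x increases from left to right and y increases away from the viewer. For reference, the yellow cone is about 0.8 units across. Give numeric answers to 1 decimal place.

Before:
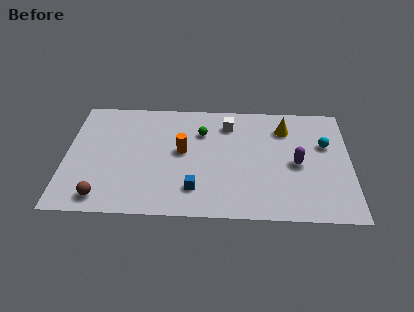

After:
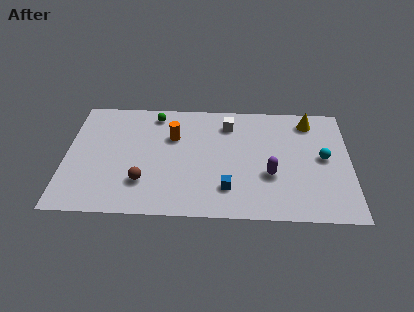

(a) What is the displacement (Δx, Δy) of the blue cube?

(1.7, 0.1)

The blue cube was at about (6.8, 2.0) and moved to about (8.5, 2.1).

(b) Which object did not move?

the white cube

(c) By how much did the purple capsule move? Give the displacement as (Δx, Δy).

(-1.4, -0.9)

The purple capsule started near (12.1, 4.1) and ended near (10.7, 3.2).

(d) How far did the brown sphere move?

2.4

The brown sphere was near (2.0, 1.2) before and (4.1, 2.4) after, so it travelled √(2.1² + 1.2²) ≈ 2.4 units.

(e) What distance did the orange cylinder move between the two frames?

1.2

From (6.1, 4.8) to (5.6, 5.9), the orange cylinder covered √(0.5² + 1.1²) ≈ 1.2 units.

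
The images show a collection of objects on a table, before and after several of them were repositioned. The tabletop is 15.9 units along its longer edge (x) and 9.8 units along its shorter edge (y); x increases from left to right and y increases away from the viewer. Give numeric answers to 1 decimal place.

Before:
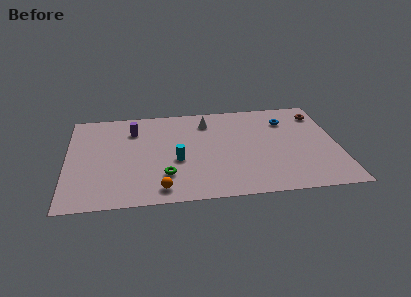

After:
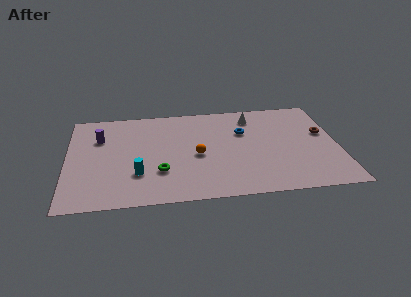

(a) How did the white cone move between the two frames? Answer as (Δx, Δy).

(2.7, 0.2)

The white cone started near (8.3, 7.8) and ended near (11.0, 8.0).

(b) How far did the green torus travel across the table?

0.5

From (5.7, 2.6) to (5.4, 3.0), the green torus covered √(0.3² + 0.4²) ≈ 0.5 units.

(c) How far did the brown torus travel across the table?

2.1

The brown torus moved from about (15.0, 7.9) to (15.1, 5.8), a distance of √(0.1² + 2.1²) ≈ 2.1.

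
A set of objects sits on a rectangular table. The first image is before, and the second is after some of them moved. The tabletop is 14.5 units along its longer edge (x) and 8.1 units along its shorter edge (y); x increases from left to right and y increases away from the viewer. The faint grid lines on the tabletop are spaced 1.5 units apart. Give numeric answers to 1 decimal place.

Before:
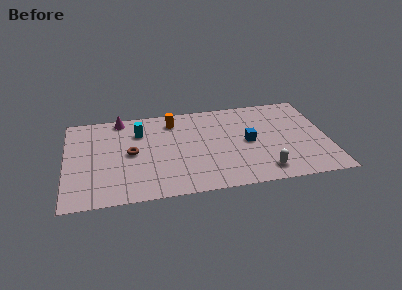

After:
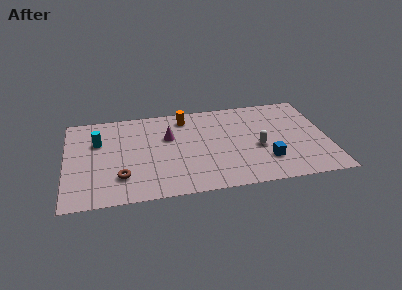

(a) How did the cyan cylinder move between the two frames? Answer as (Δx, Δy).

(-2.3, -0.5)

From the two frames, the cyan cylinder sits at roughly (4.1, 5.9) before and (1.8, 5.4) after.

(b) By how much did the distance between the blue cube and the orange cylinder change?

+1.4

The distance was about 4.9 in the first image and 6.3 in the second, so they moved 1.4 units further apart.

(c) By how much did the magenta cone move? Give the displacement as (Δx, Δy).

(2.6, -2.1)

The magenta cone was at about (3.1, 7.3) and moved to about (5.7, 5.2).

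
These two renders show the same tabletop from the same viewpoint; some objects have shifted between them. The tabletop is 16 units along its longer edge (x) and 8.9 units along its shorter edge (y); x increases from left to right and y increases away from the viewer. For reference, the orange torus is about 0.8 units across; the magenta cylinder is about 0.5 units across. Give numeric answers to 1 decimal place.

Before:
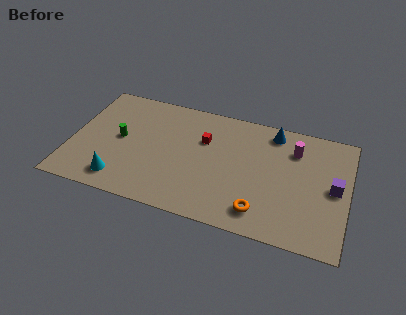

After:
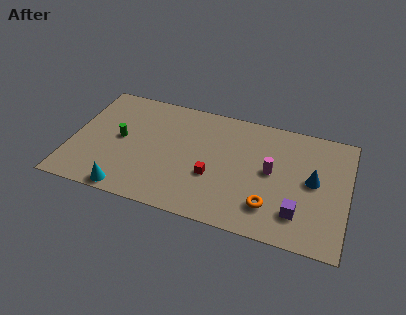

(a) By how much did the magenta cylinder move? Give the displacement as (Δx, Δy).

(-1.2, -2.0)

The magenta cylinder started near (12.8, 6.7) and ended near (11.6, 4.7).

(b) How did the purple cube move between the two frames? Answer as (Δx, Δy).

(-1.9, -2.4)

From the two frames, the purple cube sits at roughly (15.2, 4.5) before and (13.3, 2.1) after.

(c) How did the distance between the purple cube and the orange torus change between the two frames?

-3.3

They were about 4.9 units apart before and 1.6 after — 3.3 units closer together.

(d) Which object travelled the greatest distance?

the blue cone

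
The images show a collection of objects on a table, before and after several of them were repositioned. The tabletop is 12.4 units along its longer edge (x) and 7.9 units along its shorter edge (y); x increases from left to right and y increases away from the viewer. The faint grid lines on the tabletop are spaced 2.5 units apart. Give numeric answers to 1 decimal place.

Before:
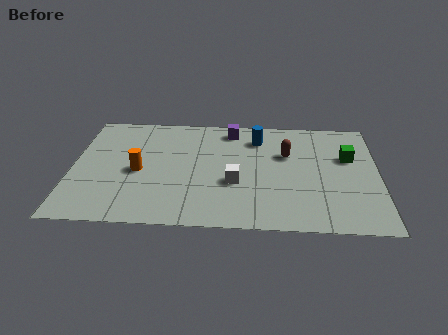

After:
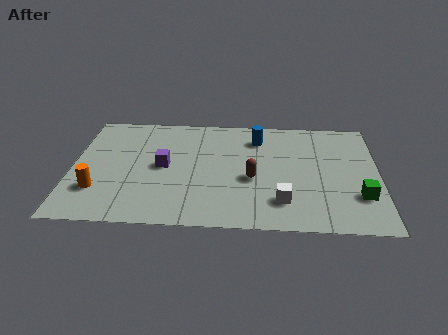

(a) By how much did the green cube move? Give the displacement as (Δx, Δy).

(0.4, -2.7)

From the two frames, the green cube sits at roughly (11.2, 5.0) before and (11.6, 2.3) after.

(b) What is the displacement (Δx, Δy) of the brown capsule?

(-1.4, -1.8)

The brown capsule started near (8.7, 5.1) and ended near (7.3, 3.3).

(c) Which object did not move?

the blue cylinder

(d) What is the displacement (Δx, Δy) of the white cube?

(1.9, -1.2)

The white cube was at about (6.6, 3.0) and moved to about (8.5, 1.8).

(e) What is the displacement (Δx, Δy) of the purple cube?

(-2.7, -2.8)

The purple cube was at about (6.4, 6.8) and moved to about (3.7, 4.0).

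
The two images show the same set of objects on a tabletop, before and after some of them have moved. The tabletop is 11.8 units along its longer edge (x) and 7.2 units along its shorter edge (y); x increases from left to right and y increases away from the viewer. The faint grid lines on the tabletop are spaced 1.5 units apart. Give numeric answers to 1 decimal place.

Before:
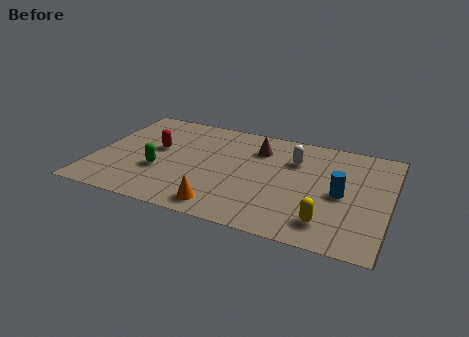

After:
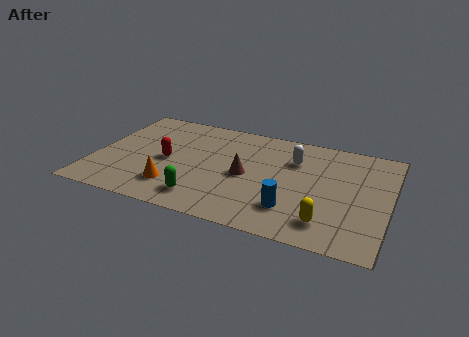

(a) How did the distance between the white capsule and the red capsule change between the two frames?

-0.3

They were about 5.6 units apart before and 5.3 after — 0.3 units closer together.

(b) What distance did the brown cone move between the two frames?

2.0

From (6.4, 5.4) to (6.1, 3.4), the brown cone covered √(0.3² + 2.0²) ≈ 2.0 units.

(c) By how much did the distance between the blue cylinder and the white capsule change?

+0.7

They were about 2.6 units apart before and 3.3 after — 0.7 units further apart.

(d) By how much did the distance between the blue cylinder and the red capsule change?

-2.1

They were about 7.5 units apart before and 5.4 after — 2.1 units closer together.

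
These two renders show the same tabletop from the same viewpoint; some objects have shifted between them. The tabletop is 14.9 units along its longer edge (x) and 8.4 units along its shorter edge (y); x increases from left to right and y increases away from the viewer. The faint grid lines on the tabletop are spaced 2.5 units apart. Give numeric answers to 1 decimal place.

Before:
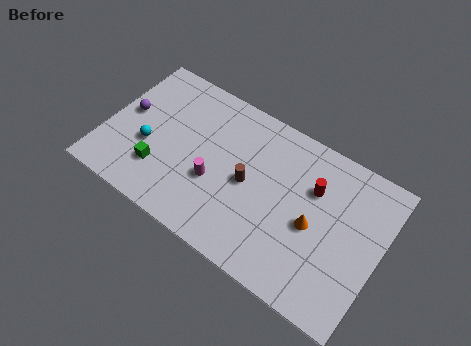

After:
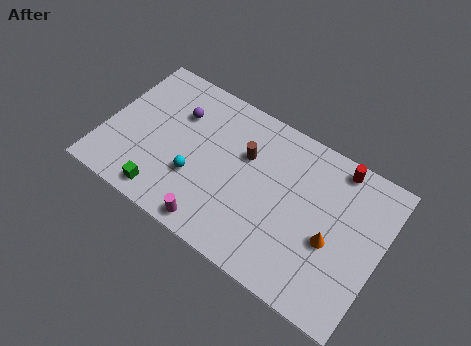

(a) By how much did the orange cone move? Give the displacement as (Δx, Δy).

(1.0, -0.3)

From the two frames, the orange cone sits at roughly (11.4, 3.8) before and (12.4, 3.5) after.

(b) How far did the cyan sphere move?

2.7

The cyan sphere moved from about (2.4, 3.3) to (5.1, 2.9), a distance of √(2.7² + 0.4²) ≈ 2.7.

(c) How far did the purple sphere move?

2.9

The purple sphere moved from about (1.0, 4.6) to (3.6, 5.9), a distance of √(2.6² + 1.3²) ≈ 2.9.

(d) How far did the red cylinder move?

2.1

From (11.1, 5.7) to (12.1, 7.5), the red cylinder covered √(1.0² + 1.8²) ≈ 2.1 units.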